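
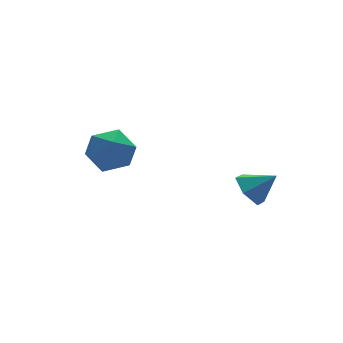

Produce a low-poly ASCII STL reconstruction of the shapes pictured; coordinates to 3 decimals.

solid 
facet normal -0.669 0.390 -0.633
outer loop
vertex 3.859 -1.84 -4.878
vertex 3.412 -1.614 -4.267
vertex 3.966 -1.128 -4.553
endloop
endfacet
facet normal 0.969 -0.035 -0.243
outer loop
vertex 3.859 -1.84 -4.878
vertex 3.966 -1.128 -4.553
vertex 4.188 -2.066 -3.533
endloop
endfacet
facet normal -0.669 0.390 -0.633
outer loop
vertex 3.966 -1.128 -4.553
vertex 3.412 -1.614 -4.267
vertex 3.519 -0.902 -3.942
endloop
endfacet
facet normal 0.755 0.556 0.347
outer loop
vertex 3.966 -1.128 -4.553
vertex 3.519 -0.902 -3.942
vertex 4.188 -2.066 -3.533
endloop
endfacet
facet normal -0.669 0.390 -0.633
outer loop
vertex 3.519 -0.902 -3.942
vertex 3.412 -1.614 -4.267
vertex 2.965 -1.388 -3.656
endloop
endfacet
facet normal 0.126 0.393 0.911
outer loop
vertex 3.519 -0.902 -3.942
vertex 2.965 -1.388 -3.656
vertex 4.188 -2.066 -3.533
endloop
endfacet
facet normal -0.669 0.390 -0.633
outer loop
vertex 2.965 -1.388 -3.656
vertex 3.412 -1.614 -4.267
vertex 2.859 -2.1 -3.982
endloop
endfacet
facet normal -0.290 -0.362 0.886
outer loop
vertex 2.965 -1.388 -3.656
vertex 2.859 -2.1 -3.982
vertex 4.188 -2.066 -3.533
endloop
endfacet
facet normal -0.669 0.390 -0.633
outer loop
vertex 2.859 -2.1 -3.982
vertex 3.412 -1.614 -4.267
vertex 3.306 -2.326 -4.593
endloop
endfacet
facet normal -0.076 -0.952 0.297
outer loop
vertex 2.859 -2.1 -3.982
vertex 3.306 -2.326 -4.593
vertex 4.188 -2.066 -3.533
endloop
endfacet
facet normal -0.669 0.390 -0.633
outer loop
vertex 3.306 -2.326 -4.593
vertex 3.412 -1.614 -4.267
vertex 3.859 -1.84 -4.878
endloop
endfacet
facet normal 0.554 -0.788 -0.268
outer loop
vertex 3.306 -2.326 -4.593
vertex 3.859 -1.84 -4.878
vertex 4.188 -2.066 -3.533
endloop
endfacet
facet normal -0.498 0.831 0.246
outer loop
vertex -0.568 3.125 -3.935
vertex -0.38 2.946 -2.948
vertex 0.274 3.501 -3.499
endloop
endfacet
facet normal -0.195 0.897 -0.397
outer loop
vertex -0.568 3.125 -3.935
vertex 0.274 3.501 -3.499
vertex 0.321 3.097 -4.435
endloop
endfacet
facet normal -0.446 0.373 -0.814
outer loop
vertex -0.568 3.125 -3.935
vertex 0.321 3.097 -4.435
vertex -0.304 2.292 -4.462
endloop
endfacet
facet normal -0.904 -0.015 -0.428
outer loop
vertex -0.568 3.125 -3.935
vertex -0.304 2.292 -4.462
vertex -0.738 2.199 -3.543
endloop
endfacet
facet normal -0.936 0.268 0.227
outer loop
vertex -0.568 3.125 -3.935
vertex -0.738 2.199 -3.543
vertex -0.38 2.946 -2.948
endloop
endfacet
facet normal 0.507 0.800 -0.320
outer loop
vertex 0.321 3.097 -4.435
vertex 0.274 3.501 -3.499
vertex 1.058 2.901 -3.757
endloop
endfacet
facet normal 0.017 0.694 0.719
outer loop
vertex 0.274 3.501 -3.499
vertex -0.38 2.946 -2.948
vertex 0.624 2.808 -2.838
endloop
endfacet
facet normal -0.692 -0.217 0.689
outer loop
vertex -0.38 2.946 -2.948
vertex -0.738 2.199 -3.543
vertex -0.001 2.003 -2.865
endloop
endfacet
facet normal -0.638 -0.675 -0.370
outer loop
vertex -0.738 2.199 -3.543
vertex -0.304 2.292 -4.462
vertex 0.046 1.599 -3.801
endloop
endfacet
facet normal 0.103 -0.046 -0.994
outer loop
vertex -0.304 2.292 -4.462
vertex 0.321 3.097 -4.435
vertex 0.7 2.154 -4.352
endloop
endfacet
facet normal 0.904 0.015 0.428
outer loop
vertex 0.888 1.975 -3.365
vertex 1.058 2.901 -3.757
vertex 0.624 2.808 -2.838
endloop
endfacet
facet normal 0.446 -0.373 0.814
outer loop
vertex 0.888 1.975 -3.365
vertex 0.624 2.808 -2.838
vertex -0.001 2.003 -2.865
endloop
endfacet
facet normal 0.195 -0.897 0.397
outer loop
vertex 0.888 1.975 -3.365
vertex -0.001 2.003 -2.865
vertex 0.046 1.599 -3.801
endloop
endfacet
facet normal 0.498 -0.831 -0.246
outer loop
vertex 0.888 1.975 -3.365
vertex 0.046 1.599 -3.801
vertex 0.7 2.154 -4.352
endloop
endfacet
facet normal 0.936 -0.268 -0.227
outer loop
vertex 0.888 1.975 -3.365
vertex 0.7 2.154 -4.352
vertex 1.058 2.901 -3.757
endloop
endfacet
facet normal 0.638 0.675 0.370
outer loop
vertex 0.624 2.808 -2.838
vertex 1.058 2.901 -3.757
vertex 0.274 3.501 -3.499
endloop
endfacet
facet normal -0.103 0.046 0.994
outer loop
vertex -0.001 2.003 -2.865
vertex 0.624 2.808 -2.838
vertex -0.38 2.946 -2.948
endloop
endfacet
facet normal -0.507 -0.800 0.320
outer loop
vertex 0.046 1.599 -3.801
vertex -0.001 2.003 -2.865
vertex -0.738 2.199 -3.543
endloop
endfacet
facet normal -0.017 -0.694 -0.719
outer loop
vertex 0.7 2.154 -4.352
vertex 0.046 1.599 -3.801
vertex -0.304 2.292 -4.462
endloop
endfacet
facet normal 0.692 0.217 -0.689
outer loop
vertex 1.058 2.901 -3.757
vertex 0.7 2.154 -4.352
vertex 0.321 3.097 -4.435
endloop
endfacet

endsolid


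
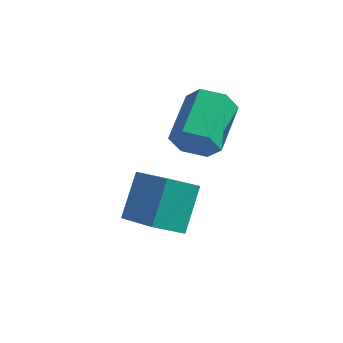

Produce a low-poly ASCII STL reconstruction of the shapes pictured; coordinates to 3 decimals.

solid 
facet normal 0.147 -0.918 -0.368
outer loop
vertex -0.253 0.064 -1.402
vertex -0.453 -0.19 -0.849
vertex -0.873 -0.07 -1.316
endloop
endfacet
facet normal -0.201 0.338 -0.920
outer loop
vertex -0.253 0.064 -1.402
vertex -0.873 -0.07 -1.316
vertex -0.468 1.404 -0.863
endloop
endfacet
facet normal -0.199 0.337 -0.920
outer loop
vertex -0.468 1.404 -0.863
vertex -0.873 -0.07 -1.316
vertex -1.088 1.27 -0.778
endloop
endfacet
facet normal -0.148 0.918 0.369
outer loop
vertex -0.468 1.404 -0.863
vertex -1.088 1.27 -0.778
vertex -0.667 1.15 -0.311
endloop
endfacet
facet normal 0.148 -0.918 -0.369
outer loop
vertex -0.873 -0.07 -1.316
vertex -0.453 -0.19 -0.849
vertex -1.073 -0.324 -0.764
endloop
endfacet
facet normal -0.938 -0.012 -0.345
outer loop
vertex -0.873 -0.07 -1.316
vertex -1.073 -0.324 -0.764
vertex -1.088 1.27 -0.778
endloop
endfacet
facet normal -0.939 -0.012 -0.343
outer loop
vertex -1.088 1.27 -0.778
vertex -1.073 -0.324 -0.764
vertex -1.287 1.017 -0.225
endloop
endfacet
facet normal -0.146 0.918 0.368
outer loop
vertex -1.088 1.27 -0.778
vertex -1.287 1.017 -0.225
vertex -0.667 1.15 -0.311
endloop
endfacet
facet normal 0.148 -0.918 -0.369
outer loop
vertex -1.073 -0.324 -0.764
vertex -0.453 -0.19 -0.849
vertex -0.652 -0.444 -0.297
endloop
endfacet
facet normal -0.739 -0.350 0.576
outer loop
vertex -1.073 -0.324 -0.764
vertex -0.652 -0.444 -0.297
vertex -1.287 1.017 -0.225
endloop
endfacet
facet normal -0.740 -0.350 0.575
outer loop
vertex -1.287 1.017 -0.225
vertex -0.652 -0.444 -0.297
vertex -0.867 0.896 0.242
endloop
endfacet
facet normal -0.146 0.918 0.369
outer loop
vertex -1.287 1.017 -0.225
vertex -0.867 0.896 0.242
vertex -0.667 1.15 -0.311
endloop
endfacet
facet normal 0.148 -0.918 -0.369
outer loop
vertex -0.652 -0.444 -0.297
vertex -0.453 -0.19 -0.849
vertex -0.032 -0.31 -0.382
endloop
endfacet
facet normal 0.199 -0.338 0.920
outer loop
vertex -0.652 -0.444 -0.297
vertex -0.032 -0.31 -0.382
vertex -0.867 0.896 0.242
endloop
endfacet
facet normal 0.200 -0.337 0.920
outer loop
vertex -0.867 0.896 0.242
vertex -0.032 -0.31 -0.382
vertex -0.247 1.03 0.156
endloop
endfacet
facet normal -0.147 0.918 0.368
outer loop
vertex -0.867 0.896 0.242
vertex -0.247 1.03 0.156
vertex -0.667 1.15 -0.311
endloop
endfacet
facet normal 0.146 -0.918 -0.368
outer loop
vertex -0.032 -0.31 -0.382
vertex -0.453 -0.19 -0.849
vertex 0.167 -0.057 -0.935
endloop
endfacet
facet normal 0.939 0.013 0.344
outer loop
vertex -0.032 -0.31 -0.382
vertex 0.167 -0.057 -0.935
vertex -0.247 1.03 0.156
endloop
endfacet
facet normal 0.938 0.011 0.345
outer loop
vertex -0.247 1.03 0.156
vertex 0.167 -0.057 -0.935
vertex -0.047 1.284 -0.396
endloop
endfacet
facet normal -0.148 0.918 0.369
outer loop
vertex -0.247 1.03 0.156
vertex -0.047 1.284 -0.396
vertex -0.667 1.15 -0.311
endloop
endfacet
facet normal 0.146 -0.918 -0.369
outer loop
vertex 0.167 -0.057 -0.935
vertex -0.453 -0.19 -0.849
vertex -0.253 0.064 -1.402
endloop
endfacet
facet normal 0.740 0.349 -0.575
outer loop
vertex 0.167 -0.057 -0.935
vertex -0.253 0.064 -1.402
vertex -0.047 1.284 -0.396
endloop
endfacet
facet normal 0.739 0.350 -0.576
outer loop
vertex -0.047 1.284 -0.396
vertex -0.253 0.064 -1.402
vertex -0.468 1.404 -0.863
endloop
endfacet
facet normal -0.148 0.918 0.369
outer loop
vertex -0.047 1.284 -0.396
vertex -0.468 1.404 -0.863
vertex -0.667 1.15 -0.311
endloop
endfacet
facet normal -0.740 0.486 -0.465
outer loop
vertex -1.831 -1.255 -3.252
vertex -1.896 -0.375 -2.23
vertex -1.247 -0.748 -3.651
endloop
endfacet
facet normal 0.048 -0.651 -0.757
outer loop
vertex -0.004 -1.565 -2.87
vertex -1.831 -1.255 -3.252
vertex -1.247 -0.748 -3.651
endloop
endfacet
facet normal -0.739 0.486 -0.465
outer loop
vertex -1.247 -0.748 -3.651
vertex -1.896 -0.375 -2.23
vertex -1.312 0.131 -2.629
endloop
endfacet
facet normal 0.671 0.583 -0.458
outer loop
vertex -1.312 0.131 -2.629
vertex -0.004 -1.565 -2.87
vertex -1.247 -0.748 -3.651
endloop
endfacet
facet normal -0.671 -0.582 0.459
outer loop
vertex -1.831 -1.255 -3.252
vertex -0.653 -1.192 -1.449
vertex -1.896 -0.375 -2.23
endloop
endfacet
facet normal 0.048 -0.652 -0.757
outer loop
vertex -0.588 -2.071 -2.471
vertex -1.831 -1.255 -3.252
vertex -0.004 -1.565 -2.87
endloop
endfacet
facet normal -0.671 -0.583 0.459
outer loop
vertex -0.588 -2.071 -2.471
vertex -0.653 -1.192 -1.449
vertex -1.831 -1.255 -3.252
endloop
endfacet
facet normal -0.047 0.652 0.757
outer loop
vertex -1.896 -0.375 -2.23
vertex -0.653 -1.192 -1.449
vertex -1.312 0.131 -2.629
endloop
endfacet
facet normal 0.671 0.583 -0.459
outer loop
vertex -0.069 -0.685 -1.848
vertex -0.004 -1.565 -2.87
vertex -1.312 0.131 -2.629
endloop
endfacet
facet normal -0.048 0.651 0.757
outer loop
vertex -1.312 0.131 -2.629
vertex -0.653 -1.192 -1.449
vertex -0.069 -0.685 -1.848
endloop
endfacet
facet normal 0.739 -0.486 0.466
outer loop
vertex -0.069 -0.685 -1.848
vertex -0.588 -2.071 -2.471
vertex -0.004 -1.565 -2.87
endloop
endfacet
facet normal 0.740 -0.486 0.465
outer loop
vertex -0.653 -1.192 -1.449
vertex -0.588 -2.071 -2.471
vertex -0.069 -0.685 -1.848
endloop
endfacet

endsolid


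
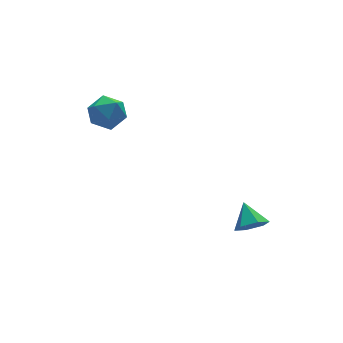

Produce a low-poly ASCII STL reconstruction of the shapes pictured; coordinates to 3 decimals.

solid 
facet normal -0.126 -0.795 -0.593
outer loop
vertex 3.094 -1.897 -2.304
vertex 2.419 -2.069 -1.93
vertex 2.411 -1.596 -2.562
endloop
endfacet
facet normal 0.488 0.791 -0.369
outer loop
vertex 3.094 -1.897 -2.304
vertex 2.411 -1.596 -2.562
vertex 2.581 -1.051 -1.17
endloop
endfacet
facet normal -0.126 -0.795 -0.593
outer loop
vertex 2.411 -1.596 -2.562
vertex 2.419 -2.069 -1.93
vertex 1.736 -1.768 -2.188
endloop
endfacet
facet normal -0.386 0.874 -0.295
outer loop
vertex 2.411 -1.596 -2.562
vertex 1.736 -1.768 -2.188
vertex 2.581 -1.051 -1.17
endloop
endfacet
facet normal -0.126 -0.795 -0.593
outer loop
vertex 1.736 -1.768 -2.188
vertex 2.419 -2.069 -1.93
vertex 1.745 -2.241 -1.556
endloop
endfacet
facet normal -0.815 0.458 0.354
outer loop
vertex 1.736 -1.768 -2.188
vertex 1.745 -2.241 -1.556
vertex 2.581 -1.051 -1.17
endloop
endfacet
facet normal -0.126 -0.796 -0.593
outer loop
vertex 1.745 -2.241 -1.556
vertex 2.419 -2.069 -1.93
vertex 2.428 -2.542 -1.297
endloop
endfacet
facet normal -0.370 -0.041 0.928
outer loop
vertex 1.745 -2.241 -1.556
vertex 2.428 -2.542 -1.297
vertex 2.581 -1.051 -1.17
endloop
endfacet
facet normal -0.126 -0.796 -0.593
outer loop
vertex 2.428 -2.542 -1.297
vertex 2.419 -2.069 -1.93
vertex 3.102 -2.37 -1.671
endloop
endfacet
facet normal 0.506 -0.125 0.854
outer loop
vertex 2.428 -2.542 -1.297
vertex 3.102 -2.37 -1.671
vertex 2.581 -1.051 -1.17
endloop
endfacet
facet normal -0.126 -0.795 -0.593
outer loop
vertex 3.102 -2.37 -1.671
vertex 2.419 -2.069 -1.93
vertex 3.094 -1.897 -2.304
endloop
endfacet
facet normal 0.934 0.291 0.206
outer loop
vertex 3.102 -2.37 -1.671
vertex 3.094 -1.897 -2.304
vertex 2.581 -1.051 -1.17
endloop
endfacet
facet normal -0.802 0.392 -0.450
outer loop
vertex -2.223 3.131 2.981
vertex -2.787 2.594 3.519
vertex -2.532 3.456 3.815
endloop
endfacet
facet normal -0.265 0.861 -0.434
outer loop
vertex -2.223 3.131 2.981
vertex -2.532 3.456 3.815
vertex -1.634 3.601 3.554
endloop
endfacet
facet normal 0.294 0.568 -0.768
outer loop
vertex -2.223 3.131 2.981
vertex -1.634 3.601 3.554
vertex -1.334 2.828 3.097
endloop
endfacet
facet normal 0.102 -0.081 -0.991
outer loop
vertex -2.223 3.131 2.981
vertex -1.334 2.828 3.097
vertex -2.046 2.206 3.075
endloop
endfacet
facet normal -0.576 -0.191 -0.795
outer loop
vertex -2.223 3.131 2.981
vertex -2.046 2.206 3.075
vertex -2.787 2.594 3.519
endloop
endfacet
facet normal -0.084 0.965 0.249
outer loop
vertex -1.634 3.601 3.554
vertex -2.532 3.456 3.815
vertex -1.834 3.354 4.445
endloop
endfacet
facet normal -0.953 0.205 0.223
outer loop
vertex -2.532 3.456 3.815
vertex -2.787 2.594 3.519
vertex -2.546 2.732 4.423
endloop
endfacet
facet normal -0.587 -0.737 -0.336
outer loop
vertex -2.787 2.594 3.519
vertex -2.046 2.206 3.075
vertex -2.246 1.959 3.966
endloop
endfacet
facet normal 0.509 -0.559 -0.654
outer loop
vertex -2.046 2.206 3.075
vertex -1.334 2.828 3.097
vertex -1.348 2.104 3.705
endloop
endfacet
facet normal 0.820 0.492 -0.294
outer loop
vertex -1.334 2.828 3.097
vertex -1.634 3.601 3.554
vertex -1.093 2.966 4.001
endloop
endfacet
facet normal -0.102 0.081 0.991
outer loop
vertex -1.657 2.429 4.539
vertex -1.834 3.354 4.445
vertex -2.546 2.732 4.423
endloop
endfacet
facet normal -0.294 -0.568 0.768
outer loop
vertex -1.657 2.429 4.539
vertex -2.546 2.732 4.423
vertex -2.246 1.959 3.966
endloop
endfacet
facet normal 0.265 -0.861 0.434
outer loop
vertex -1.657 2.429 4.539
vertex -2.246 1.959 3.966
vertex -1.348 2.104 3.705
endloop
endfacet
facet normal 0.802 -0.392 0.450
outer loop
vertex -1.657 2.429 4.539
vertex -1.348 2.104 3.705
vertex -1.093 2.966 4.001
endloop
endfacet
facet normal 0.576 0.191 0.795
outer loop
vertex -1.657 2.429 4.539
vertex -1.093 2.966 4.001
vertex -1.834 3.354 4.445
endloop
endfacet
facet normal -0.509 0.559 0.654
outer loop
vertex -2.546 2.732 4.423
vertex -1.834 3.354 4.445
vertex -2.532 3.456 3.815
endloop
endfacet
facet normal -0.820 -0.492 0.294
outer loop
vertex -2.246 1.959 3.966
vertex -2.546 2.732 4.423
vertex -2.787 2.594 3.519
endloop
endfacet
facet normal 0.084 -0.965 -0.249
outer loop
vertex -1.348 2.104 3.705
vertex -2.246 1.959 3.966
vertex -2.046 2.206 3.075
endloop
endfacet
facet normal 0.953 -0.205 -0.223
outer loop
vertex -1.093 2.966 4.001
vertex -1.348 2.104 3.705
vertex -1.334 2.828 3.097
endloop
endfacet
facet normal 0.587 0.737 0.336
outer loop
vertex -1.834 3.354 4.445
vertex -1.093 2.966 4.001
vertex -1.634 3.601 3.554
endloop
endfacet

endsolid


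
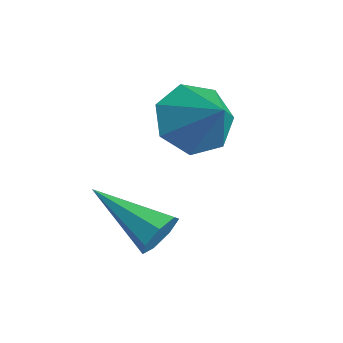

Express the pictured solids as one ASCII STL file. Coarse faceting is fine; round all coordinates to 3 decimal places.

solid 
facet normal -0.753 -0.113 -0.649
outer loop
vertex -2.022 2.67 1.591
vertex -2.571 2.216 2.307
vertex -2.522 3.199 2.079
endloop
endfacet
facet normal 0.673 0.732 -0.105
outer loop
vertex -2.022 2.67 1.591
vertex -2.522 3.199 2.079
vertex -1.449 2.384 3.273
endloop
endfacet
facet normal -0.753 -0.113 -0.649
outer loop
vertex -2.522 3.199 2.079
vertex -2.571 2.216 2.307
vertex -3.059 2.988 2.739
endloop
endfacet
facet normal 0.187 0.881 0.434
outer loop
vertex -2.522 3.199 2.079
vertex -3.059 2.988 2.739
vertex -1.449 2.384 3.273
endloop
endfacet
facet normal -0.753 -0.113 -0.649
outer loop
vertex -3.059 2.988 2.739
vertex -2.571 2.216 2.307
vertex -3.228 2.196 3.073
endloop
endfacet
facet normal -0.145 0.411 0.900
outer loop
vertex -3.059 2.988 2.739
vertex -3.228 2.196 3.073
vertex -1.449 2.384 3.273
endloop
endfacet
facet normal -0.753 -0.113 -0.649
outer loop
vertex -3.228 2.196 3.073
vertex -2.571 2.216 2.307
vertex -2.903 1.419 2.831
endloop
endfacet
facet normal -0.072 -0.324 0.943
outer loop
vertex -3.228 2.196 3.073
vertex -2.903 1.419 2.831
vertex -1.449 2.384 3.273
endloop
endfacet
facet normal -0.753 -0.113 -0.649
outer loop
vertex -2.903 1.419 2.831
vertex -2.571 2.216 2.307
vertex -2.327 1.243 2.193
endloop
endfacet
facet normal 0.351 -0.772 0.530
outer loop
vertex -2.903 1.419 2.831
vertex -2.327 1.243 2.193
vertex -1.449 2.384 3.273
endloop
endfacet
facet normal -0.752 -0.113 -0.649
outer loop
vertex -2.327 1.243 2.193
vertex -2.571 2.216 2.307
vertex -1.935 1.799 1.642
endloop
endfacet
facet normal 0.804 -0.594 -0.027
outer loop
vertex -2.327 1.243 2.193
vertex -1.935 1.799 1.642
vertex -1.449 2.384 3.273
endloop
endfacet
facet normal -0.753 -0.113 -0.649
outer loop
vertex -1.935 1.799 1.642
vertex -2.571 2.216 2.307
vertex -2.022 2.67 1.591
endloop
endfacet
facet normal 0.948 0.077 -0.310
outer loop
vertex -1.935 1.799 1.642
vertex -2.022 2.67 1.591
vertex -1.449 2.384 3.273
endloop
endfacet
facet normal 0.813 0.458 -0.359
outer loop
vertex -0.499 0.363 0.662
vertex -0.825 0.544 0.154
vertex -0.753 0.846 0.702
endloop
endfacet
facet normal 0.113 -0.023 0.993
outer loop
vertex -0.499 0.363 0.662
vertex -0.753 0.846 0.702
vertex -2.435 -0.364 0.866
endloop
endfacet
facet normal 0.812 0.459 -0.360
outer loop
vertex -0.753 0.846 0.702
vertex -0.825 0.544 0.154
vertex -1.062 1.101 0.33
endloop
endfacet
facet normal -0.362 0.601 0.713
outer loop
vertex -0.753 0.846 0.702
vertex -1.062 1.101 0.33
vertex -2.435 -0.364 0.866
endloop
endfacet
facet normal 0.812 0.459 -0.359
outer loop
vertex -1.062 1.101 0.33
vertex -0.825 0.544 0.154
vertex -1.192 0.936 -0.175
endloop
endfacet
facet normal -0.735 0.677 -0.032
outer loop
vertex -1.062 1.101 0.33
vertex -1.192 0.936 -0.175
vertex -2.435 -0.364 0.866
endloop
endfacet
facet normal 0.812 0.458 -0.360
outer loop
vertex -1.192 0.936 -0.175
vertex -0.825 0.544 0.154
vertex -1.047 0.477 -0.432
endloop
endfacet
facet normal -0.722 0.150 -0.675
outer loop
vertex -1.192 0.936 -0.175
vertex -1.047 0.477 -0.432
vertex -2.435 -0.364 0.866
endloop
endfacet
facet normal 0.813 0.457 -0.360
outer loop
vertex -1.047 0.477 -0.432
vertex -0.825 0.544 0.154
vertex -0.735 0.067 -0.248
endloop
endfacet
facet normal -0.335 -0.586 -0.738
outer loop
vertex -1.047 0.477 -0.432
vertex -0.735 0.067 -0.248
vertex -2.435 -0.364 0.866
endloop
endfacet
facet normal 0.813 0.457 -0.360
outer loop
vertex -0.735 0.067 -0.248
vertex -0.825 0.544 0.154
vertex -0.491 0.017 0.239
endloop
endfacet
facet normal 0.137 -0.976 -0.169
outer loop
vertex -0.735 0.067 -0.248
vertex -0.491 0.017 0.239
vertex -2.435 -0.364 0.866
endloop
endfacet
facet normal 0.813 0.458 -0.359
outer loop
vertex -0.491 0.017 0.239
vertex -0.825 0.544 0.154
vertex -0.499 0.363 0.662
endloop
endfacet
facet normal 0.336 -0.726 0.600
outer loop
vertex -0.491 0.017 0.239
vertex -0.499 0.363 0.662
vertex -2.435 -0.364 0.866
endloop
endfacet

endsolid


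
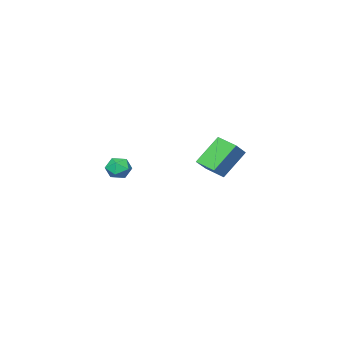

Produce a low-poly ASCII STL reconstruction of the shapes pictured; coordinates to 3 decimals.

solid 
facet normal 0.051 0.687 0.725
outer loop
vertex 3.428 -1.938 2.342
vertex 3.118 -2.36 2.764
vertex 3.789 -2.362 2.719
endloop
endfacet
facet normal 0.599 0.753 0.273
outer loop
vertex 3.428 -1.938 2.342
vertex 3.789 -2.362 2.719
vertex 3.956 -2.261 2.075
endloop
endfacet
facet normal 0.335 0.862 -0.381
outer loop
vertex 3.428 -1.938 2.342
vertex 3.956 -2.261 2.075
vertex 3.387 -2.196 1.722
endloop
endfacet
facet normal -0.378 0.863 -0.334
outer loop
vertex 3.428 -1.938 2.342
vertex 3.387 -2.196 1.722
vertex 2.869 -2.258 2.147
endloop
endfacet
facet normal -0.554 0.756 0.349
outer loop
vertex 3.428 -1.938 2.342
vertex 2.869 -2.258 2.147
vertex 3.118 -2.36 2.764
endloop
endfacet
facet normal 0.954 0.135 0.268
outer loop
vertex 3.956 -2.261 2.075
vertex 3.789 -2.362 2.719
vertex 3.971 -2.882 2.333
endloop
endfacet
facet normal 0.067 0.028 0.997
outer loop
vertex 3.789 -2.362 2.719
vertex 3.118 -2.36 2.764
vertex 3.453 -2.944 2.758
endloop
endfacet
facet normal -0.910 0.140 0.390
outer loop
vertex 3.118 -2.36 2.764
vertex 2.869 -2.258 2.147
vertex 2.884 -2.879 2.405
endloop
endfacet
facet normal -0.625 0.313 -0.716
outer loop
vertex 2.869 -2.258 2.147
vertex 3.387 -2.196 1.722
vertex 3.051 -2.778 1.761
endloop
endfacet
facet normal 0.527 0.310 -0.792
outer loop
vertex 3.387 -2.196 1.722
vertex 3.956 -2.261 2.075
vertex 3.722 -2.78 1.716
endloop
endfacet
facet normal 0.378 -0.863 0.334
outer loop
vertex 3.412 -3.202 2.138
vertex 3.971 -2.882 2.333
vertex 3.453 -2.944 2.758
endloop
endfacet
facet normal -0.335 -0.862 0.381
outer loop
vertex 3.412 -3.202 2.138
vertex 3.453 -2.944 2.758
vertex 2.884 -2.879 2.405
endloop
endfacet
facet normal -0.599 -0.753 -0.273
outer loop
vertex 3.412 -3.202 2.138
vertex 2.884 -2.879 2.405
vertex 3.051 -2.778 1.761
endloop
endfacet
facet normal -0.051 -0.687 -0.725
outer loop
vertex 3.412 -3.202 2.138
vertex 3.051 -2.778 1.761
vertex 3.722 -2.78 1.716
endloop
endfacet
facet normal 0.554 -0.756 -0.349
outer loop
vertex 3.412 -3.202 2.138
vertex 3.722 -2.78 1.716
vertex 3.971 -2.882 2.333
endloop
endfacet
facet normal 0.625 -0.313 0.716
outer loop
vertex 3.453 -2.944 2.758
vertex 3.971 -2.882 2.333
vertex 3.789 -2.362 2.719
endloop
endfacet
facet normal -0.527 -0.310 0.792
outer loop
vertex 2.884 -2.879 2.405
vertex 3.453 -2.944 2.758
vertex 3.118 -2.36 2.764
endloop
endfacet
facet normal -0.954 -0.135 -0.268
outer loop
vertex 3.051 -2.778 1.761
vertex 2.884 -2.879 2.405
vertex 2.869 -2.258 2.147
endloop
endfacet
facet normal -0.067 -0.028 -0.997
outer loop
vertex 3.722 -2.78 1.716
vertex 3.051 -2.778 1.761
vertex 3.387 -2.196 1.722
endloop
endfacet
facet normal 0.910 -0.140 -0.390
outer loop
vertex 3.971 -2.882 2.333
vertex 3.722 -2.78 1.716
vertex 3.956 -2.261 2.075
endloop
endfacet
facet normal -0.646 0.175 0.743
outer loop
vertex -2.823 -2.195 2.602
vertex -2.827 -1.066 2.332
vertex -3.716 -2.373 1.867
endloop
endfacet
facet normal 0.003 -0.973 0.232
outer loop
vertex -2.533 -2.694 0.508
vertex -2.823 -2.195 2.602
vertex -3.716 -2.373 1.867
endloop
endfacet
facet normal -0.647 0.176 0.742
outer loop
vertex -3.716 -2.373 1.867
vertex -2.827 -1.066 2.332
vertex -3.719 -1.244 1.597
endloop
endfacet
facet normal -0.763 -0.152 -0.628
outer loop
vertex -3.719 -1.244 1.597
vertex -2.533 -2.694 0.508
vertex -3.716 -2.373 1.867
endloop
endfacet
facet normal 0.763 0.153 0.628
outer loop
vertex -2.823 -2.195 2.602
vertex -1.644 -1.387 0.973
vertex -2.827 -1.066 2.332
endloop
endfacet
facet normal 0.003 -0.973 0.232
outer loop
vertex -1.641 -2.516 1.243
vertex -2.823 -2.195 2.602
vertex -2.533 -2.694 0.508
endloop
endfacet
facet normal 0.763 0.152 0.628
outer loop
vertex -1.641 -2.516 1.243
vertex -1.644 -1.387 0.973
vertex -2.823 -2.195 2.602
endloop
endfacet
facet normal -0.003 0.973 -0.232
outer loop
vertex -2.827 -1.066 2.332
vertex -1.644 -1.387 0.973
vertex -3.719 -1.244 1.597
endloop
endfacet
facet normal -0.763 -0.153 -0.628
outer loop
vertex -2.537 -1.565 0.238
vertex -2.533 -2.694 0.508
vertex -3.719 -1.244 1.597
endloop
endfacet
facet normal -0.003 0.973 -0.232
outer loop
vertex -3.719 -1.244 1.597
vertex -1.644 -1.387 0.973
vertex -2.537 -1.565 0.238
endloop
endfacet
facet normal 0.647 -0.175 -0.742
outer loop
vertex -2.537 -1.565 0.238
vertex -1.641 -2.516 1.243
vertex -2.533 -2.694 0.508
endloop
endfacet
facet normal 0.646 -0.176 -0.743
outer loop
vertex -1.644 -1.387 0.973
vertex -1.641 -2.516 1.243
vertex -2.537 -1.565 0.238
endloop
endfacet

endsolid


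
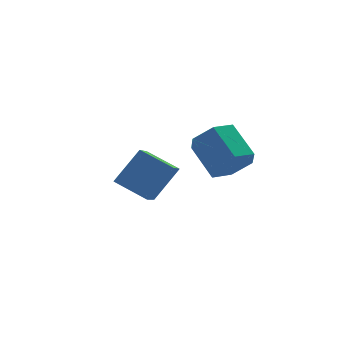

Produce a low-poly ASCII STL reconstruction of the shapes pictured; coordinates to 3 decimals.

solid 
facet normal -0.492 -0.680 0.544
outer loop
vertex 3.0 -1.154 2.043
vertex 2.362 -0.31 2.52
vertex 2.095 -1.283 1.063
endloop
endfacet
facet normal 0.549 -0.727 -0.411
outer loop
vertex 2.858 -0.23 0.22
vertex 3.0 -1.154 2.043
vertex 2.095 -1.283 1.063
endloop
endfacet
facet normal -0.492 -0.680 0.544
outer loop
vertex 2.095 -1.283 1.063
vertex 2.362 -0.31 2.52
vertex 1.457 -0.44 1.54
endloop
endfacet
facet normal -0.675 -0.097 -0.732
outer loop
vertex 1.457 -0.44 1.54
vertex 2.858 -0.23 0.22
vertex 2.095 -1.283 1.063
endloop
endfacet
facet normal 0.675 0.097 0.732
outer loop
vertex 3.0 -1.154 2.043
vertex 3.125 0.743 1.677
vertex 2.362 -0.31 2.52
endloop
endfacet
facet normal 0.550 -0.727 -0.411
outer loop
vertex 3.763 -0.1 1.2
vertex 3.0 -1.154 2.043
vertex 2.858 -0.23 0.22
endloop
endfacet
facet normal 0.675 0.097 0.732
outer loop
vertex 3.763 -0.1 1.2
vertex 3.125 0.743 1.677
vertex 3.0 -1.154 2.043
endloop
endfacet
facet normal -0.550 0.727 0.411
outer loop
vertex 2.362 -0.31 2.52
vertex 3.125 0.743 1.677
vertex 1.457 -0.44 1.54
endloop
endfacet
facet normal -0.675 -0.097 -0.732
outer loop
vertex 2.22 0.614 0.697
vertex 2.858 -0.23 0.22
vertex 1.457 -0.44 1.54
endloop
endfacet
facet normal -0.549 0.727 0.412
outer loop
vertex 1.457 -0.44 1.54
vertex 3.125 0.743 1.677
vertex 2.22 0.614 0.697
endloop
endfacet
facet normal 0.492 0.679 -0.544
outer loop
vertex 2.22 0.614 0.697
vertex 3.763 -0.1 1.2
vertex 2.858 -0.23 0.22
endloop
endfacet
facet normal 0.492 0.680 -0.544
outer loop
vertex 3.125 0.743 1.677
vertex 3.763 -0.1 1.2
vertex 2.22 0.614 0.697
endloop
endfacet
facet normal 0.056 -0.860 -0.507
outer loop
vertex 4.07 -3.827 3.754
vertex 3.545 -3.603 3.316
vertex 4.233 -3.463 3.155
endloop
endfacet
facet normal 0.972 -0.068 0.223
outer loop
vertex 4.07 -3.827 3.754
vertex 4.233 -3.463 3.155
vertex 4.0 -2.761 4.383
endloop
endfacet
facet normal 0.973 -0.067 0.223
outer loop
vertex 4.0 -2.761 4.383
vertex 4.233 -3.463 3.155
vertex 4.162 -2.397 3.784
endloop
endfacet
facet normal -0.057 0.860 0.507
outer loop
vertex 4.0 -2.761 4.383
vertex 4.162 -2.397 3.784
vertex 3.475 -2.537 3.944
endloop
endfacet
facet normal 0.057 -0.860 -0.507
outer loop
vertex 4.233 -3.463 3.155
vertex 3.545 -3.603 3.316
vertex 3.708 -3.239 2.716
endloop
endfacet
facet normal 0.682 0.405 -0.609
outer loop
vertex 4.233 -3.463 3.155
vertex 3.708 -3.239 2.716
vertex 4.162 -2.397 3.784
endloop
endfacet
facet normal 0.682 0.405 -0.609
outer loop
vertex 4.162 -2.397 3.784
vertex 3.708 -3.239 2.716
vertex 3.637 -2.173 3.345
endloop
endfacet
facet normal -0.057 0.860 0.507
outer loop
vertex 4.162 -2.397 3.784
vertex 3.637 -2.173 3.345
vertex 3.475 -2.537 3.944
endloop
endfacet
facet normal 0.057 -0.860 -0.507
outer loop
vertex 3.708 -3.239 2.716
vertex 3.545 -3.603 3.316
vertex 3.02 -3.379 2.877
endloop
endfacet
facet normal -0.291 0.472 -0.832
outer loop
vertex 3.708 -3.239 2.716
vertex 3.02 -3.379 2.877
vertex 3.637 -2.173 3.345
endloop
endfacet
facet normal -0.291 0.472 -0.832
outer loop
vertex 3.637 -2.173 3.345
vertex 3.02 -3.379 2.877
vertex 2.95 -2.313 3.506
endloop
endfacet
facet normal -0.056 0.860 0.507
outer loop
vertex 3.637 -2.173 3.345
vertex 2.95 -2.313 3.506
vertex 3.475 -2.537 3.944
endloop
endfacet
facet normal 0.057 -0.860 -0.507
outer loop
vertex 3.02 -3.379 2.877
vertex 3.545 -3.603 3.316
vertex 2.858 -3.743 3.476
endloop
endfacet
facet normal -0.973 0.067 -0.222
outer loop
vertex 3.02 -3.379 2.877
vertex 2.858 -3.743 3.476
vertex 2.95 -2.313 3.506
endloop
endfacet
facet normal -0.972 0.067 -0.224
outer loop
vertex 2.95 -2.313 3.506
vertex 2.858 -3.743 3.476
vertex 2.787 -2.677 4.105
endloop
endfacet
facet normal -0.056 0.860 0.507
outer loop
vertex 2.95 -2.313 3.506
vertex 2.787 -2.677 4.105
vertex 3.475 -2.537 3.944
endloop
endfacet
facet normal 0.057 -0.860 -0.507
outer loop
vertex 2.858 -3.743 3.476
vertex 3.545 -3.603 3.316
vertex 3.383 -3.967 3.915
endloop
endfacet
facet normal -0.682 -0.405 0.609
outer loop
vertex 2.858 -3.743 3.476
vertex 3.383 -3.967 3.915
vertex 2.787 -2.677 4.105
endloop
endfacet
facet normal -0.682 -0.405 0.609
outer loop
vertex 2.787 -2.677 4.105
vertex 3.383 -3.967 3.915
vertex 3.312 -2.901 4.544
endloop
endfacet
facet normal -0.057 0.860 0.507
outer loop
vertex 2.787 -2.677 4.105
vertex 3.312 -2.901 4.544
vertex 3.475 -2.537 3.944
endloop
endfacet
facet normal 0.056 -0.860 -0.507
outer loop
vertex 3.383 -3.967 3.915
vertex 3.545 -3.603 3.316
vertex 4.07 -3.827 3.754
endloop
endfacet
facet normal 0.291 -0.472 0.832
outer loop
vertex 3.383 -3.967 3.915
vertex 4.07 -3.827 3.754
vertex 3.312 -2.901 4.544
endloop
endfacet
facet normal 0.291 -0.472 0.832
outer loop
vertex 3.312 -2.901 4.544
vertex 4.07 -3.827 3.754
vertex 4.0 -2.761 4.383
endloop
endfacet
facet normal -0.057 0.860 0.507
outer loop
vertex 3.312 -2.901 4.544
vertex 4.0 -2.761 4.383
vertex 3.475 -2.537 3.944
endloop
endfacet

endsolid


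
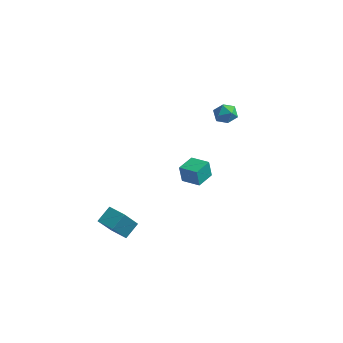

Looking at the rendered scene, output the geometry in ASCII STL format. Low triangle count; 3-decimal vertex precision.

solid 
facet normal -0.982 0.173 0.073
outer loop
vertex -0.181 -3.541 -2.418
vertex 0.004 -2.749 -1.801
vertex -0.097 -2.479 -3.806
endloop
endfacet
facet normal -0.182 -0.776 -0.604
outer loop
vertex 0.876 -2.651 -3.879
vertex -0.181 -3.541 -2.418
vertex -0.097 -2.479 -3.806
endloop
endfacet
facet normal -0.982 0.174 0.073
outer loop
vertex -0.097 -2.479 -3.806
vertex 0.004 -2.749 -1.801
vertex 0.089 -1.687 -3.19
endloop
endfacet
facet normal 0.048 0.606 -0.794
outer loop
vertex 0.089 -1.687 -3.19
vertex 0.876 -2.651 -3.879
vertex -0.097 -2.479 -3.806
endloop
endfacet
facet normal -0.048 -0.607 0.793
outer loop
vertex -0.181 -3.541 -2.418
vertex 0.977 -2.921 -1.874
vertex 0.004 -2.749 -1.801
endloop
endfacet
facet normal -0.182 -0.776 -0.604
outer loop
vertex 0.791 -3.713 -2.49
vertex -0.181 -3.541 -2.418
vertex 0.876 -2.651 -3.879
endloop
endfacet
facet normal -0.048 -0.606 0.794
outer loop
vertex 0.791 -3.713 -2.49
vertex 0.977 -2.921 -1.874
vertex -0.181 -3.541 -2.418
endloop
endfacet
facet normal 0.182 0.776 0.604
outer loop
vertex 0.004 -2.749 -1.801
vertex 0.977 -2.921 -1.874
vertex 0.089 -1.687 -3.19
endloop
endfacet
facet normal 0.049 0.607 -0.793
outer loop
vertex 1.061 -1.859 -3.262
vertex 0.876 -2.651 -3.879
vertex 0.089 -1.687 -3.19
endloop
endfacet
facet normal 0.182 0.776 0.604
outer loop
vertex 0.089 -1.687 -3.19
vertex 0.977 -2.921 -1.874
vertex 1.061 -1.859 -3.262
endloop
endfacet
facet normal 0.982 -0.173 -0.072
outer loop
vertex 1.061 -1.859 -3.262
vertex 0.791 -3.713 -2.49
vertex 0.876 -2.651 -3.879
endloop
endfacet
facet normal 0.982 -0.174 -0.073
outer loop
vertex 0.977 -2.921 -1.874
vertex 0.791 -3.713 -2.49
vertex 1.061 -1.859 -3.262
endloop
endfacet
facet normal -0.991 0.081 -0.107
outer loop
vertex 0.315 3.328 -2.634
vertex 0.395 4.45 -2.525
vertex 0.435 3.42 -3.673
endloop
endfacet
facet normal -0.072 -0.993 -0.096
outer loop
vertex 1.525 3.33 -3.555
vertex 0.315 3.328 -2.634
vertex 0.435 3.42 -3.673
endloop
endfacet
facet normal -0.991 0.081 -0.107
outer loop
vertex 0.435 3.42 -3.673
vertex 0.395 4.45 -2.525
vertex 0.515 4.542 -3.564
endloop
endfacet
facet normal 0.114 0.088 -0.990
outer loop
vertex 0.515 4.542 -3.564
vertex 1.525 3.33 -3.555
vertex 0.435 3.42 -3.673
endloop
endfacet
facet normal -0.114 -0.088 0.990
outer loop
vertex 0.315 3.328 -2.634
vertex 1.485 4.36 -2.407
vertex 0.395 4.45 -2.525
endloop
endfacet
facet normal -0.072 -0.993 -0.096
outer loop
vertex 1.405 3.238 -2.516
vertex 0.315 3.328 -2.634
vertex 1.525 3.33 -3.555
endloop
endfacet
facet normal -0.114 -0.088 0.990
outer loop
vertex 1.405 3.238 -2.516
vertex 1.485 4.36 -2.407
vertex 0.315 3.328 -2.634
endloop
endfacet
facet normal 0.072 0.993 0.096
outer loop
vertex 0.395 4.45 -2.525
vertex 1.485 4.36 -2.407
vertex 0.515 4.542 -3.564
endloop
endfacet
facet normal 0.114 0.088 -0.990
outer loop
vertex 1.605 4.452 -3.446
vertex 1.525 3.33 -3.555
vertex 0.515 4.542 -3.564
endloop
endfacet
facet normal 0.072 0.993 0.096
outer loop
vertex 0.515 4.542 -3.564
vertex 1.485 4.36 -2.407
vertex 1.605 4.452 -3.446
endloop
endfacet
facet normal 0.991 -0.081 0.107
outer loop
vertex 1.605 4.452 -3.446
vertex 1.405 3.238 -2.516
vertex 1.525 3.33 -3.555
endloop
endfacet
facet normal 0.991 -0.081 0.107
outer loop
vertex 1.485 4.36 -2.407
vertex 1.405 3.238 -2.516
vertex 1.605 4.452 -3.446
endloop
endfacet
facet normal 0.438 0.045 0.898
outer loop
vertex 3.647 3.072 3.396
vertex 3.254 2.571 3.613
vertex 3.848 2.434 3.33
endloop
endfacet
facet normal 0.892 0.241 0.382
outer loop
vertex 3.647 3.072 3.396
vertex 3.848 2.434 3.33
vertex 3.945 2.871 2.828
endloop
endfacet
facet normal 0.606 0.795 0.036
outer loop
vertex 3.647 3.072 3.396
vertex 3.945 2.871 2.828
vertex 3.411 3.279 2.801
endloop
endfacet
facet normal -0.024 0.941 0.337
outer loop
vertex 3.647 3.072 3.396
vertex 3.411 3.279 2.801
vertex 2.984 3.094 3.287
endloop
endfacet
facet normal -0.127 0.477 0.870
outer loop
vertex 3.647 3.072 3.396
vertex 2.984 3.094 3.287
vertex 3.254 2.571 3.613
endloop
endfacet
facet normal 0.950 -0.301 -0.078
outer loop
vertex 3.945 2.871 2.828
vertex 3.848 2.434 3.33
vertex 3.736 2.246 2.693
endloop
endfacet
facet normal 0.217 -0.619 0.755
outer loop
vertex 3.848 2.434 3.33
vertex 3.254 2.571 3.613
vertex 3.309 2.061 3.179
endloop
endfacet
facet normal -0.700 0.081 0.709
outer loop
vertex 3.254 2.571 3.613
vertex 2.984 3.094 3.287
vertex 2.775 2.469 3.152
endloop
endfacet
facet normal -0.533 0.832 -0.152
outer loop
vertex 2.984 3.094 3.287
vertex 3.411 3.279 2.801
vertex 2.872 2.906 2.65
endloop
endfacet
facet normal 0.487 0.596 -0.638
outer loop
vertex 3.411 3.279 2.801
vertex 3.945 2.871 2.828
vertex 3.466 2.769 2.367
endloop
endfacet
facet normal 0.024 -0.941 -0.337
outer loop
vertex 3.073 2.268 2.584
vertex 3.736 2.246 2.693
vertex 3.309 2.061 3.179
endloop
endfacet
facet normal -0.606 -0.795 -0.036
outer loop
vertex 3.073 2.268 2.584
vertex 3.309 2.061 3.179
vertex 2.775 2.469 3.152
endloop
endfacet
facet normal -0.892 -0.241 -0.382
outer loop
vertex 3.073 2.268 2.584
vertex 2.775 2.469 3.152
vertex 2.872 2.906 2.65
endloop
endfacet
facet normal -0.438 -0.045 -0.898
outer loop
vertex 3.073 2.268 2.584
vertex 2.872 2.906 2.65
vertex 3.466 2.769 2.367
endloop
endfacet
facet normal 0.127 -0.477 -0.870
outer loop
vertex 3.073 2.268 2.584
vertex 3.466 2.769 2.367
vertex 3.736 2.246 2.693
endloop
endfacet
facet normal 0.533 -0.832 0.152
outer loop
vertex 3.309 2.061 3.179
vertex 3.736 2.246 2.693
vertex 3.848 2.434 3.33
endloop
endfacet
facet normal -0.487 -0.596 0.638
outer loop
vertex 2.775 2.469 3.152
vertex 3.309 2.061 3.179
vertex 3.254 2.571 3.613
endloop
endfacet
facet normal -0.950 0.301 0.078
outer loop
vertex 2.872 2.906 2.65
vertex 2.775 2.469 3.152
vertex 2.984 3.094 3.287
endloop
endfacet
facet normal -0.217 0.619 -0.755
outer loop
vertex 3.466 2.769 2.367
vertex 2.872 2.906 2.65
vertex 3.411 3.279 2.801
endloop
endfacet
facet normal 0.700 -0.081 -0.709
outer loop
vertex 3.736 2.246 2.693
vertex 3.466 2.769 2.367
vertex 3.945 2.871 2.828
endloop
endfacet

endsolid


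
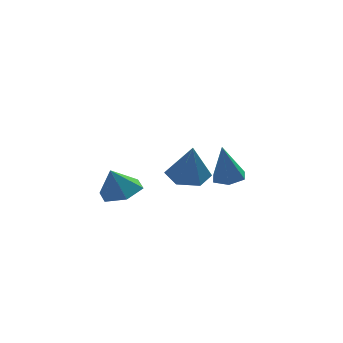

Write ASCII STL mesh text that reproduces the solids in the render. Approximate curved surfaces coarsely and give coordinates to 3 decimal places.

solid 
facet normal -0.066 0.331 -0.941
outer loop
vertex 3.012 -1.313 -2.588
vertex 2.198 -1.254 -2.51
vertex 2.676 -0.615 -2.319
endloop
endfacet
facet normal 0.855 0.233 0.463
outer loop
vertex 3.012 -1.313 -2.588
vertex 2.676 -0.615 -2.319
vertex 2.302 -1.766 -1.05
endloop
endfacet
facet normal -0.066 0.331 -0.941
outer loop
vertex 2.676 -0.615 -2.319
vertex 2.198 -1.254 -2.51
vertex 1.862 -0.556 -2.241
endloop
endfacet
facet normal 0.118 0.718 0.686
outer loop
vertex 2.676 -0.615 -2.319
vertex 1.862 -0.556 -2.241
vertex 2.302 -1.766 -1.05
endloop
endfacet
facet normal -0.067 0.331 -0.941
outer loop
vertex 1.862 -0.556 -2.241
vertex 2.198 -1.254 -2.51
vertex 1.384 -1.194 -2.431
endloop
endfacet
facet normal -0.708 0.347 0.615
outer loop
vertex 1.862 -0.556 -2.241
vertex 1.384 -1.194 -2.431
vertex 2.302 -1.766 -1.05
endloop
endfacet
facet normal -0.067 0.331 -0.941
outer loop
vertex 1.384 -1.194 -2.431
vertex 2.198 -1.254 -2.51
vertex 1.72 -1.892 -2.7
endloop
endfacet
facet normal -0.799 -0.508 0.321
outer loop
vertex 1.384 -1.194 -2.431
vertex 1.72 -1.892 -2.7
vertex 2.302 -1.766 -1.05
endloop
endfacet
facet normal -0.067 0.331 -0.941
outer loop
vertex 1.72 -1.892 -2.7
vertex 2.198 -1.254 -2.51
vertex 2.534 -1.952 -2.779
endloop
endfacet
facet normal -0.064 -0.993 0.098
outer loop
vertex 1.72 -1.892 -2.7
vertex 2.534 -1.952 -2.779
vertex 2.302 -1.766 -1.05
endloop
endfacet
facet normal -0.066 0.331 -0.941
outer loop
vertex 2.534 -1.952 -2.779
vertex 2.198 -1.254 -2.51
vertex 3.012 -1.313 -2.588
endloop
endfacet
facet normal 0.764 -0.622 0.169
outer loop
vertex 2.534 -1.952 -2.779
vertex 3.012 -1.313 -2.588
vertex 2.302 -1.766 -1.05
endloop
endfacet
facet normal 0.341 0.113 -0.933
outer loop
vertex 0.458 -1.423 -2.625
vertex -0.142 -1.908 -2.903
vertex -0.261 -1.099 -2.849
endloop
endfacet
facet normal 0.099 0.705 0.703
outer loop
vertex 0.458 -1.423 -2.625
vertex -0.261 -1.099 -2.849
vertex -0.518 -2.032 -1.877
endloop
endfacet
facet normal 0.341 0.113 -0.933
outer loop
vertex -0.261 -1.099 -2.849
vertex -0.142 -1.908 -2.903
vertex -0.861 -1.584 -3.127
endloop
endfacet
facet normal -0.681 0.610 0.405
outer loop
vertex -0.261 -1.099 -2.849
vertex -0.861 -1.584 -3.127
vertex -0.518 -2.032 -1.877
endloop
endfacet
facet normal 0.341 0.113 -0.933
outer loop
vertex -0.861 -1.584 -3.127
vertex -0.142 -1.908 -2.903
vertex -0.742 -2.393 -3.181
endloop
endfacet
facet normal -0.965 -0.156 0.209
outer loop
vertex -0.861 -1.584 -3.127
vertex -0.742 -2.393 -3.181
vertex -0.518 -2.032 -1.877
endloop
endfacet
facet normal 0.342 0.112 -0.933
outer loop
vertex -0.742 -2.393 -3.181
vertex -0.142 -1.908 -2.903
vertex -0.023 -2.718 -2.957
endloop
endfacet
facet normal -0.470 -0.827 0.310
outer loop
vertex -0.742 -2.393 -3.181
vertex -0.023 -2.718 -2.957
vertex -0.518 -2.032 -1.877
endloop
endfacet
facet normal 0.342 0.112 -0.933
outer loop
vertex -0.023 -2.718 -2.957
vertex -0.142 -1.908 -2.903
vertex 0.577 -2.233 -2.679
endloop
endfacet
facet normal 0.310 -0.732 0.607
outer loop
vertex -0.023 -2.718 -2.957
vertex 0.577 -2.233 -2.679
vertex -0.518 -2.032 -1.877
endloop
endfacet
facet normal 0.342 0.112 -0.933
outer loop
vertex 0.577 -2.233 -2.679
vertex -0.142 -1.908 -2.903
vertex 0.458 -1.423 -2.625
endloop
endfacet
facet normal 0.595 0.034 0.803
outer loop
vertex 0.577 -2.233 -2.679
vertex 0.458 -1.423 -2.625
vertex -0.518 -2.032 -1.877
endloop
endfacet
facet normal 0.176 0.132 -0.976
outer loop
vertex 4.739 2.746 -4.258
vertex 4.128 2.51 -4.4
vertex 4.218 3.166 -4.295
endloop
endfacet
facet normal 0.514 0.683 0.519
outer loop
vertex 4.739 2.746 -4.258
vertex 4.218 3.166 -4.295
vertex 3.832 2.29 -2.76
endloop
endfacet
facet normal 0.176 0.132 -0.976
outer loop
vertex 4.218 3.166 -4.295
vertex 4.128 2.51 -4.4
vertex 3.607 2.93 -4.437
endloop
endfacet
facet normal -0.408 0.833 0.373
outer loop
vertex 4.218 3.166 -4.295
vertex 3.607 2.93 -4.437
vertex 3.832 2.29 -2.76
endloop
endfacet
facet normal 0.175 0.131 -0.976
outer loop
vertex 3.607 2.93 -4.437
vertex 4.128 2.51 -4.4
vertex 3.517 2.274 -4.541
endloop
endfacet
facet normal -0.979 0.107 0.172
outer loop
vertex 3.607 2.93 -4.437
vertex 3.517 2.274 -4.541
vertex 3.832 2.29 -2.76
endloop
endfacet
facet normal 0.175 0.130 -0.976
outer loop
vertex 3.517 2.274 -4.541
vertex 4.128 2.51 -4.4
vertex 4.037 1.854 -4.504
endloop
endfacet
facet normal -0.629 -0.768 0.118
outer loop
vertex 3.517 2.274 -4.541
vertex 4.037 1.854 -4.504
vertex 3.832 2.29 -2.76
endloop
endfacet
facet normal 0.176 0.130 -0.976
outer loop
vertex 4.037 1.854 -4.504
vertex 4.128 2.51 -4.4
vertex 4.648 2.09 -4.362
endloop
endfacet
facet normal 0.293 -0.919 0.264
outer loop
vertex 4.037 1.854 -4.504
vertex 4.648 2.09 -4.362
vertex 3.832 2.29 -2.76
endloop
endfacet
facet normal 0.176 0.130 -0.976
outer loop
vertex 4.648 2.09 -4.362
vertex 4.128 2.51 -4.4
vertex 4.739 2.746 -4.258
endloop
endfacet
facet normal 0.864 -0.194 0.464
outer loop
vertex 4.648 2.09 -4.362
vertex 4.739 2.746 -4.258
vertex 3.832 2.29 -2.76
endloop
endfacet

endsolid


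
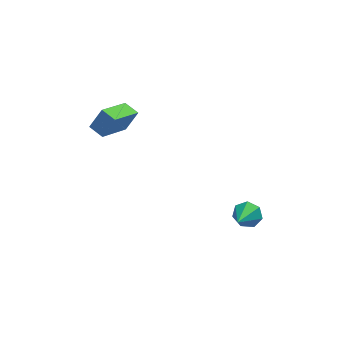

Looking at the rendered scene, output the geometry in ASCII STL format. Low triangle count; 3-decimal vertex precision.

solid 
facet normal -0.606 -0.676 0.420
outer loop
vertex -2.306 -0.524 2.408
vertex -2.81 0.068 2.633
vertex -2.881 -0.632 1.406
endloop
endfacet
facet normal 0.623 -0.731 -0.278
outer loop
vertex -1.73 0.652 0.607
vertex -2.306 -0.524 2.408
vertex -2.881 -0.632 1.406
endloop
endfacet
facet normal -0.606 -0.676 0.420
outer loop
vertex -2.881 -0.632 1.406
vertex -2.81 0.068 2.633
vertex -3.385 -0.04 1.631
endloop
endfacet
facet normal -0.495 -0.093 -0.864
outer loop
vertex -3.385 -0.04 1.631
vertex -1.73 0.652 0.607
vertex -2.881 -0.632 1.406
endloop
endfacet
facet normal 0.495 0.093 0.864
outer loop
vertex -2.306 -0.524 2.408
vertex -1.659 1.352 1.834
vertex -2.81 0.068 2.633
endloop
endfacet
facet normal 0.623 -0.731 -0.278
outer loop
vertex -1.155 0.76 1.609
vertex -2.306 -0.524 2.408
vertex -1.73 0.652 0.607
endloop
endfacet
facet normal 0.495 0.093 0.864
outer loop
vertex -1.155 0.76 1.609
vertex -1.659 1.352 1.834
vertex -2.306 -0.524 2.408
endloop
endfacet
facet normal -0.623 0.731 0.278
outer loop
vertex -2.81 0.068 2.633
vertex -1.659 1.352 1.834
vertex -3.385 -0.04 1.631
endloop
endfacet
facet normal -0.495 -0.093 -0.864
outer loop
vertex -2.234 1.244 0.832
vertex -1.73 0.652 0.607
vertex -3.385 -0.04 1.631
endloop
endfacet
facet normal -0.623 0.731 0.278
outer loop
vertex -3.385 -0.04 1.631
vertex -1.659 1.352 1.834
vertex -2.234 1.244 0.832
endloop
endfacet
facet normal 0.606 0.676 -0.420
outer loop
vertex -2.234 1.244 0.832
vertex -1.155 0.76 1.609
vertex -1.73 0.652 0.607
endloop
endfacet
facet normal 0.606 0.676 -0.420
outer loop
vertex -1.659 1.352 1.834
vertex -1.155 0.76 1.609
vertex -2.234 1.244 0.832
endloop
endfacet
facet normal 0.409 0.771 -0.487
outer loop
vertex 3.891 -1.813 -3.454
vertex 3.353 -1.821 -3.918
vertex 3.406 -1.463 -3.307
endloop
endfacet
facet normal 0.280 -0.015 0.960
outer loop
vertex 3.891 -1.813 -3.454
vertex 3.406 -1.463 -3.307
vertex 2.687 -3.079 -3.122
endloop
endfacet
facet normal 0.408 0.772 -0.488
outer loop
vertex 3.406 -1.463 -3.307
vertex 3.353 -1.821 -3.918
vertex 2.881 -1.383 -3.62
endloop
endfacet
facet normal -0.455 0.298 0.839
outer loop
vertex 3.406 -1.463 -3.307
vertex 2.881 -1.383 -3.62
vertex 2.687 -3.079 -3.122
endloop
endfacet
facet normal 0.408 0.772 -0.488
outer loop
vertex 2.881 -1.383 -3.62
vertex 3.353 -1.821 -3.918
vertex 2.712 -1.633 -4.157
endloop
endfacet
facet normal -0.960 0.175 0.221
outer loop
vertex 2.881 -1.383 -3.62
vertex 2.712 -1.633 -4.157
vertex 2.687 -3.079 -3.122
endloop
endfacet
facet normal 0.408 0.771 -0.489
outer loop
vertex 2.712 -1.633 -4.157
vertex 3.353 -1.821 -3.918
vertex 3.025 -2.025 -4.514
endloop
endfacet
facet normal -0.855 -0.292 -0.429
outer loop
vertex 2.712 -1.633 -4.157
vertex 3.025 -2.025 -4.514
vertex 2.687 -3.079 -3.122
endloop
endfacet
facet normal 0.409 0.771 -0.489
outer loop
vertex 3.025 -2.025 -4.514
vertex 3.353 -1.821 -3.918
vertex 3.586 -2.264 -4.422
endloop
endfacet
facet normal -0.218 -0.752 -0.622
outer loop
vertex 3.025 -2.025 -4.514
vertex 3.586 -2.264 -4.422
vertex 2.687 -3.079 -3.122
endloop
endfacet
facet normal 0.409 0.771 -0.488
outer loop
vertex 3.586 -2.264 -4.422
vertex 3.353 -1.821 -3.918
vertex 3.971 -2.17 -3.951
endloop
endfacet
facet normal 0.469 -0.857 -0.213
outer loop
vertex 3.586 -2.264 -4.422
vertex 3.971 -2.17 -3.951
vertex 2.687 -3.079 -3.122
endloop
endfacet
facet normal 0.409 0.771 -0.488
outer loop
vertex 3.971 -2.17 -3.951
vertex 3.353 -1.821 -3.918
vertex 3.891 -1.813 -3.454
endloop
endfacet
facet normal 0.692 -0.529 0.491
outer loop
vertex 3.971 -2.17 -3.951
vertex 3.891 -1.813 -3.454
vertex 2.687 -3.079 -3.122
endloop
endfacet

endsolid


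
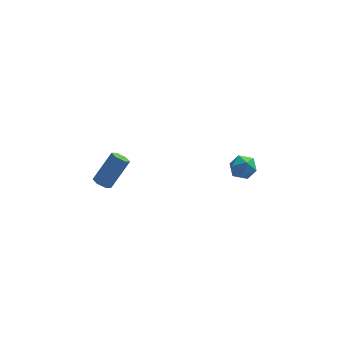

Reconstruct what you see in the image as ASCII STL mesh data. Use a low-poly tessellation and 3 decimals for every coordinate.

solid 
facet normal -0.528 -0.364 -0.767
outer loop
vertex -3.888 0.62 1.068
vertex -4.147 0.298 1.399
vertex -4.336 0.783 1.299
endloop
endfacet
facet normal 0.077 0.879 -0.471
outer loop
vertex -3.888 0.62 1.068
vertex -4.336 0.783 1.299
vertex -2.894 1.304 2.509
endloop
endfacet
facet normal 0.077 0.879 -0.470
outer loop
vertex -2.894 1.304 2.509
vertex -4.336 0.783 1.299
vertex -3.341 1.467 2.741
endloop
endfacet
facet normal 0.530 0.363 0.766
outer loop
vertex -2.894 1.304 2.509
vertex -3.341 1.467 2.741
vertex -3.153 0.982 2.841
endloop
endfacet
facet normal -0.529 -0.364 -0.766
outer loop
vertex -4.336 0.783 1.299
vertex -4.147 0.298 1.399
vertex -4.595 0.461 1.631
endloop
endfacet
facet normal -0.694 0.706 0.144
outer loop
vertex -4.336 0.783 1.299
vertex -4.595 0.461 1.631
vertex -3.341 1.467 2.741
endloop
endfacet
facet normal -0.693 0.706 0.143
outer loop
vertex -3.341 1.467 2.741
vertex -4.595 0.461 1.631
vertex -3.601 1.145 3.072
endloop
endfacet
facet normal 0.528 0.363 0.768
outer loop
vertex -3.341 1.467 2.741
vertex -3.601 1.145 3.072
vertex -3.153 0.982 2.841
endloop
endfacet
facet normal -0.529 -0.364 -0.766
outer loop
vertex -4.595 0.461 1.631
vertex -4.147 0.298 1.399
vertex -4.406 -0.024 1.731
endloop
endfacet
facet normal -0.770 -0.174 0.614
outer loop
vertex -4.595 0.461 1.631
vertex -4.406 -0.024 1.731
vertex -3.601 1.145 3.072
endloop
endfacet
facet normal -0.770 -0.174 0.614
outer loop
vertex -3.601 1.145 3.072
vertex -4.406 -0.024 1.731
vertex -3.412 0.66 3.172
endloop
endfacet
facet normal 0.528 0.364 0.767
outer loop
vertex -3.601 1.145 3.072
vertex -3.412 0.66 3.172
vertex -3.153 0.982 2.841
endloop
endfacet
facet normal -0.530 -0.363 -0.766
outer loop
vertex -4.406 -0.024 1.731
vertex -4.147 0.298 1.399
vertex -3.959 -0.187 1.499
endloop
endfacet
facet normal -0.077 -0.879 0.470
outer loop
vertex -4.406 -0.024 1.731
vertex -3.959 -0.187 1.499
vertex -3.412 0.66 3.172
endloop
endfacet
facet normal -0.077 -0.879 0.470
outer loop
vertex -3.412 0.66 3.172
vertex -3.959 -0.187 1.499
vertex -2.964 0.497 2.941
endloop
endfacet
facet normal 0.528 0.364 0.767
outer loop
vertex -3.412 0.66 3.172
vertex -2.964 0.497 2.941
vertex -3.153 0.982 2.841
endloop
endfacet
facet normal -0.528 -0.363 -0.768
outer loop
vertex -3.959 -0.187 1.499
vertex -4.147 0.298 1.399
vertex -3.699 0.135 1.168
endloop
endfacet
facet normal 0.693 -0.707 -0.143
outer loop
vertex -3.959 -0.187 1.499
vertex -3.699 0.135 1.168
vertex -2.964 0.497 2.941
endloop
endfacet
facet normal 0.694 -0.706 -0.143
outer loop
vertex -2.964 0.497 2.941
vertex -3.699 0.135 1.168
vertex -2.705 0.819 2.609
endloop
endfacet
facet normal 0.529 0.364 0.766
outer loop
vertex -2.964 0.497 2.941
vertex -2.705 0.819 2.609
vertex -3.153 0.982 2.841
endloop
endfacet
facet normal -0.528 -0.364 -0.767
outer loop
vertex -3.699 0.135 1.168
vertex -4.147 0.298 1.399
vertex -3.888 0.62 1.068
endloop
endfacet
facet normal 0.770 0.174 -0.614
outer loop
vertex -3.699 0.135 1.168
vertex -3.888 0.62 1.068
vertex -2.705 0.819 2.609
endloop
endfacet
facet normal 0.770 0.174 -0.614
outer loop
vertex -2.705 0.819 2.609
vertex -3.888 0.62 1.068
vertex -2.894 1.304 2.509
endloop
endfacet
facet normal 0.529 0.364 0.766
outer loop
vertex -2.705 0.819 2.609
vertex -2.894 1.304 2.509
vertex -3.153 0.982 2.841
endloop
endfacet
facet normal -0.351 -0.114 0.930
outer loop
vertex 3.123 4.089 -0.392
vertex 2.723 3.412 -0.626
vertex 3.491 3.357 -0.343
endloop
endfacet
facet normal 0.287 0.207 0.935
outer loop
vertex 3.123 4.089 -0.392
vertex 3.491 3.357 -0.343
vertex 3.909 4.008 -0.615
endloop
endfacet
facet normal 0.238 0.803 0.547
outer loop
vertex 3.123 4.089 -0.392
vertex 3.909 4.008 -0.615
vertex 3.399 4.466 -1.066
endloop
endfacet
facet normal -0.430 0.851 0.300
outer loop
vertex 3.123 4.089 -0.392
vertex 3.399 4.466 -1.066
vertex 2.666 4.098 -1.073
endloop
endfacet
facet normal -0.794 0.284 0.537
outer loop
vertex 3.123 4.089 -0.392
vertex 2.666 4.098 -1.073
vertex 2.723 3.412 -0.626
endloop
endfacet
facet normal 0.754 -0.227 0.616
outer loop
vertex 3.909 4.008 -0.615
vertex 3.491 3.357 -0.343
vertex 3.994 3.282 -0.987
endloop
endfacet
facet normal -0.277 -0.746 0.606
outer loop
vertex 3.491 3.357 -0.343
vertex 2.723 3.412 -0.626
vertex 3.261 2.914 -0.994
endloop
endfacet
facet normal -0.994 -0.102 -0.029
outer loop
vertex 2.723 3.412 -0.626
vertex 2.666 4.098 -1.073
vertex 2.751 3.372 -1.445
endloop
endfacet
facet normal -0.406 0.816 -0.412
outer loop
vertex 2.666 4.098 -1.073
vertex 3.399 4.466 -1.066
vertex 3.169 4.023 -1.717
endloop
endfacet
facet normal 0.674 0.738 -0.013
outer loop
vertex 3.399 4.466 -1.066
vertex 3.909 4.008 -0.615
vertex 3.937 3.968 -1.434
endloop
endfacet
facet normal 0.430 -0.851 -0.300
outer loop
vertex 3.537 3.291 -1.668
vertex 3.994 3.282 -0.987
vertex 3.261 2.914 -0.994
endloop
endfacet
facet normal -0.238 -0.803 -0.547
outer loop
vertex 3.537 3.291 -1.668
vertex 3.261 2.914 -0.994
vertex 2.751 3.372 -1.445
endloop
endfacet
facet normal -0.287 -0.207 -0.935
outer loop
vertex 3.537 3.291 -1.668
vertex 2.751 3.372 -1.445
vertex 3.169 4.023 -1.717
endloop
endfacet
facet normal 0.351 0.114 -0.930
outer loop
vertex 3.537 3.291 -1.668
vertex 3.169 4.023 -1.717
vertex 3.937 3.968 -1.434
endloop
endfacet
facet normal 0.794 -0.284 -0.537
outer loop
vertex 3.537 3.291 -1.668
vertex 3.937 3.968 -1.434
vertex 3.994 3.282 -0.987
endloop
endfacet
facet normal 0.406 -0.816 0.412
outer loop
vertex 3.261 2.914 -0.994
vertex 3.994 3.282 -0.987
vertex 3.491 3.357 -0.343
endloop
endfacet
facet normal -0.674 -0.738 0.013
outer loop
vertex 2.751 3.372 -1.445
vertex 3.261 2.914 -0.994
vertex 2.723 3.412 -0.626
endloop
endfacet
facet normal -0.754 0.227 -0.616
outer loop
vertex 3.169 4.023 -1.717
vertex 2.751 3.372 -1.445
vertex 2.666 4.098 -1.073
endloop
endfacet
facet normal 0.277 0.746 -0.606
outer loop
vertex 3.937 3.968 -1.434
vertex 3.169 4.023 -1.717
vertex 3.399 4.466 -1.066
endloop
endfacet
facet normal 0.994 0.102 0.029
outer loop
vertex 3.994 3.282 -0.987
vertex 3.937 3.968 -1.434
vertex 3.909 4.008 -0.615
endloop
endfacet

endsolid


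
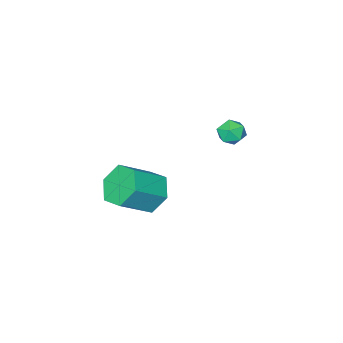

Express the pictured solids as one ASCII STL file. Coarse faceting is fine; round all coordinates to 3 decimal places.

solid 
facet normal -0.801 0.162 -0.576
outer loop
vertex 3.575 2.469 -4.504
vertex 3.013 2.799 -3.63
vertex 3.581 3.521 -4.217
endloop
endfacet
facet normal 0.598 0.208 -0.774
outer loop
vertex 3.575 2.469 -4.504
vertex 3.581 3.521 -4.217
vertex 5.049 2.171 -3.444
endloop
endfacet
facet normal 0.599 0.208 -0.774
outer loop
vertex 5.049 2.171 -3.444
vertex 3.581 3.521 -4.217
vertex 5.055 3.222 -3.157
endloop
endfacet
facet normal 0.801 -0.162 0.576
outer loop
vertex 5.049 2.171 -3.444
vertex 5.055 3.222 -3.157
vertex 4.487 2.501 -2.57
endloop
endfacet
facet normal -0.801 0.162 -0.576
outer loop
vertex 3.581 3.521 -4.217
vertex 3.013 2.799 -3.63
vertex 3.02 3.851 -3.343
endloop
endfacet
facet normal 0.305 0.939 -0.159
outer loop
vertex 3.581 3.521 -4.217
vertex 3.02 3.851 -3.343
vertex 5.055 3.222 -3.157
endloop
endfacet
facet normal 0.305 0.939 -0.159
outer loop
vertex 5.055 3.222 -3.157
vertex 3.02 3.851 -3.343
vertex 4.493 3.552 -2.283
endloop
endfacet
facet normal 0.801 -0.162 0.576
outer loop
vertex 5.055 3.222 -3.157
vertex 4.493 3.552 -2.283
vertex 4.487 2.501 -2.57
endloop
endfacet
facet normal -0.801 0.163 -0.576
outer loop
vertex 3.02 3.851 -3.343
vertex 3.013 2.799 -3.63
vertex 2.451 3.129 -2.756
endloop
endfacet
facet normal -0.294 0.732 0.615
outer loop
vertex 3.02 3.851 -3.343
vertex 2.451 3.129 -2.756
vertex 4.493 3.552 -2.283
endloop
endfacet
facet normal -0.294 0.732 0.615
outer loop
vertex 4.493 3.552 -2.283
vertex 2.451 3.129 -2.756
vertex 3.925 2.831 -1.696
endloop
endfacet
facet normal 0.801 -0.162 0.576
outer loop
vertex 4.493 3.552 -2.283
vertex 3.925 2.831 -1.696
vertex 4.487 2.501 -2.57
endloop
endfacet
facet normal -0.801 0.162 -0.576
outer loop
vertex 2.451 3.129 -2.756
vertex 3.013 2.799 -3.63
vertex 2.445 2.078 -3.043
endloop
endfacet
facet normal -0.598 -0.208 0.774
outer loop
vertex 2.451 3.129 -2.756
vertex 2.445 2.078 -3.043
vertex 3.925 2.831 -1.696
endloop
endfacet
facet normal -0.599 -0.208 0.774
outer loop
vertex 3.925 2.831 -1.696
vertex 2.445 2.078 -3.043
vertex 3.919 1.779 -1.983
endloop
endfacet
facet normal 0.801 -0.162 0.576
outer loop
vertex 3.925 2.831 -1.696
vertex 3.919 1.779 -1.983
vertex 4.487 2.501 -2.57
endloop
endfacet
facet normal -0.801 0.162 -0.576
outer loop
vertex 2.445 2.078 -3.043
vertex 3.013 2.799 -3.63
vertex 3.007 1.748 -3.917
endloop
endfacet
facet normal -0.305 -0.939 0.159
outer loop
vertex 2.445 2.078 -3.043
vertex 3.007 1.748 -3.917
vertex 3.919 1.779 -1.983
endloop
endfacet
facet normal -0.305 -0.939 0.159
outer loop
vertex 3.919 1.779 -1.983
vertex 3.007 1.748 -3.917
vertex 4.48 1.449 -2.857
endloop
endfacet
facet normal 0.801 -0.162 0.576
outer loop
vertex 3.919 1.779 -1.983
vertex 4.48 1.449 -2.857
vertex 4.487 2.501 -2.57
endloop
endfacet
facet normal -0.801 0.162 -0.576
outer loop
vertex 3.007 1.748 -3.917
vertex 3.013 2.799 -3.63
vertex 3.575 2.469 -4.504
endloop
endfacet
facet normal 0.294 -0.732 -0.615
outer loop
vertex 3.007 1.748 -3.917
vertex 3.575 2.469 -4.504
vertex 4.48 1.449 -2.857
endloop
endfacet
facet normal 0.294 -0.732 -0.615
outer loop
vertex 4.48 1.449 -2.857
vertex 3.575 2.469 -4.504
vertex 5.049 2.171 -3.444
endloop
endfacet
facet normal 0.801 -0.163 0.576
outer loop
vertex 4.48 1.449 -2.857
vertex 5.049 2.171 -3.444
vertex 4.487 2.501 -2.57
endloop
endfacet
facet normal 0.029 0.288 0.957
outer loop
vertex -1.739 3.364 -1.437
vertex -1.488 2.7 -1.245
vertex -1.015 3.235 -1.42
endloop
endfacet
facet normal 0.138 0.842 0.522
outer loop
vertex -1.739 3.364 -1.437
vertex -1.015 3.235 -1.42
vertex -1.306 3.625 -1.972
endloop
endfacet
facet normal -0.429 0.899 0.092
outer loop
vertex -1.739 3.364 -1.437
vertex -1.306 3.625 -1.972
vertex -1.96 3.33 -2.138
endloop
endfacet
facet normal -0.888 0.379 0.261
outer loop
vertex -1.739 3.364 -1.437
vertex -1.96 3.33 -2.138
vertex -2.072 2.758 -1.689
endloop
endfacet
facet normal -0.605 0.001 0.796
outer loop
vertex -1.739 3.364 -1.437
vertex -2.072 2.758 -1.689
vertex -1.488 2.7 -1.245
endloop
endfacet
facet normal 0.708 0.696 0.119
outer loop
vertex -1.306 3.625 -1.972
vertex -1.015 3.235 -1.42
vertex -0.788 3.122 -2.111
endloop
endfacet
facet normal 0.532 -0.201 0.823
outer loop
vertex -1.015 3.235 -1.42
vertex -1.488 2.7 -1.245
vertex -0.9 2.55 -1.662
endloop
endfacet
facet normal -0.493 -0.664 0.562
outer loop
vertex -1.488 2.7 -1.245
vertex -2.072 2.758 -1.689
vertex -1.554 2.255 -1.828
endloop
endfacet
facet normal -0.951 -0.052 -0.304
outer loop
vertex -2.072 2.758 -1.689
vertex -1.96 3.33 -2.138
vertex -1.845 2.645 -2.38
endloop
endfacet
facet normal -0.209 0.789 -0.578
outer loop
vertex -1.96 3.33 -2.138
vertex -1.306 3.625 -1.972
vertex -1.372 3.18 -2.555
endloop
endfacet
facet normal 0.888 -0.379 -0.261
outer loop
vertex -1.121 2.516 -2.363
vertex -0.788 3.122 -2.111
vertex -0.9 2.55 -1.662
endloop
endfacet
facet normal 0.429 -0.899 -0.092
outer loop
vertex -1.121 2.516 -2.363
vertex -0.9 2.55 -1.662
vertex -1.554 2.255 -1.828
endloop
endfacet
facet normal -0.138 -0.842 -0.522
outer loop
vertex -1.121 2.516 -2.363
vertex -1.554 2.255 -1.828
vertex -1.845 2.645 -2.38
endloop
endfacet
facet normal -0.029 -0.288 -0.957
outer loop
vertex -1.121 2.516 -2.363
vertex -1.845 2.645 -2.38
vertex -1.372 3.18 -2.555
endloop
endfacet
facet normal 0.605 -0.001 -0.796
outer loop
vertex -1.121 2.516 -2.363
vertex -1.372 3.18 -2.555
vertex -0.788 3.122 -2.111
endloop
endfacet
facet normal 0.951 0.052 0.304
outer loop
vertex -0.9 2.55 -1.662
vertex -0.788 3.122 -2.111
vertex -1.015 3.235 -1.42
endloop
endfacet
facet normal 0.209 -0.789 0.578
outer loop
vertex -1.554 2.255 -1.828
vertex -0.9 2.55 -1.662
vertex -1.488 2.7 -1.245
endloop
endfacet
facet normal -0.708 -0.696 -0.119
outer loop
vertex -1.845 2.645 -2.38
vertex -1.554 2.255 -1.828
vertex -2.072 2.758 -1.689
endloop
endfacet
facet normal -0.532 0.201 -0.823
outer loop
vertex -1.372 3.18 -2.555
vertex -1.845 2.645 -2.38
vertex -1.96 3.33 -2.138
endloop
endfacet
facet normal 0.493 0.664 -0.562
outer loop
vertex -0.788 3.122 -2.111
vertex -1.372 3.18 -2.555
vertex -1.306 3.625 -1.972
endloop
endfacet

endsolid


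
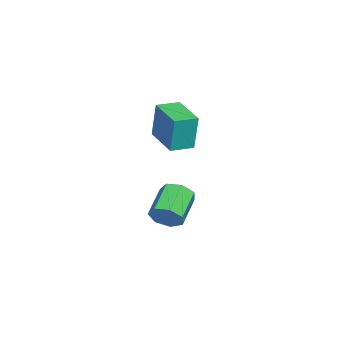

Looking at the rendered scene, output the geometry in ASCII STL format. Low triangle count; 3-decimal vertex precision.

solid 
facet normal -0.752 -0.652 0.100
outer loop
vertex 2.446 0.118 2.176
vertex 1.729 0.935 2.107
vertex 2.388 -0.082 0.429
endloop
endfacet
facet normal 0.659 -0.750 0.064
outer loop
vertex 3.711 1.065 0.253
vertex 2.446 0.118 2.176
vertex 2.388 -0.082 0.429
endloop
endfacet
facet normal -0.752 -0.652 0.100
outer loop
vertex 2.388 -0.082 0.429
vertex 1.729 0.935 2.107
vertex 1.67 0.735 0.359
endloop
endfacet
facet normal -0.033 -0.114 -0.993
outer loop
vertex 1.67 0.735 0.359
vertex 3.711 1.065 0.253
vertex 2.388 -0.082 0.429
endloop
endfacet
facet normal 0.034 0.113 0.993
outer loop
vertex 2.446 0.118 2.176
vertex 3.052 2.082 1.931
vertex 1.729 0.935 2.107
endloop
endfacet
facet normal 0.658 -0.750 0.064
outer loop
vertex 3.77 1.265 2.001
vertex 2.446 0.118 2.176
vertex 3.711 1.065 0.253
endloop
endfacet
facet normal 0.033 0.114 0.993
outer loop
vertex 3.77 1.265 2.001
vertex 3.052 2.082 1.931
vertex 2.446 0.118 2.176
endloop
endfacet
facet normal -0.659 0.750 -0.064
outer loop
vertex 1.729 0.935 2.107
vertex 3.052 2.082 1.931
vertex 1.67 0.735 0.359
endloop
endfacet
facet normal -0.033 -0.113 -0.993
outer loop
vertex 2.994 1.882 0.184
vertex 3.711 1.065 0.253
vertex 1.67 0.735 0.359
endloop
endfacet
facet normal -0.658 0.750 -0.064
outer loop
vertex 1.67 0.735 0.359
vertex 3.052 2.082 1.931
vertex 2.994 1.882 0.184
endloop
endfacet
facet normal 0.752 0.652 -0.100
outer loop
vertex 2.994 1.882 0.184
vertex 3.77 1.265 2.001
vertex 3.711 1.065 0.253
endloop
endfacet
facet normal 0.752 0.652 -0.100
outer loop
vertex 3.052 2.082 1.931
vertex 3.77 1.265 2.001
vertex 2.994 1.882 0.184
endloop
endfacet
facet normal 0.904 -0.069 -0.421
outer loop
vertex 3.412 0.302 -3.448
vertex 3.155 0.733 -4.071
vertex 3.491 0.989 -3.391
endloop
endfacet
facet normal 0.411 -0.122 0.903
outer loop
vertex 3.412 0.302 -3.448
vertex 3.491 0.989 -3.391
vertex 1.902 0.416 -2.746
endloop
endfacet
facet normal 0.411 -0.121 0.904
outer loop
vertex 1.902 0.416 -2.746
vertex 3.491 0.989 -3.391
vertex 1.98 1.104 -2.689
endloop
endfacet
facet normal -0.905 0.068 0.420
outer loop
vertex 1.902 0.416 -2.746
vertex 1.98 1.104 -2.689
vertex 1.645 0.847 -3.369
endloop
endfacet
facet normal 0.904 -0.068 -0.421
outer loop
vertex 3.491 0.989 -3.391
vertex 3.155 0.733 -4.071
vertex 3.316 1.484 -3.847
endloop
endfacet
facet normal 0.344 0.699 0.627
outer loop
vertex 3.491 0.989 -3.391
vertex 3.316 1.484 -3.847
vertex 1.98 1.104 -2.689
endloop
endfacet
facet normal 0.344 0.699 0.626
outer loop
vertex 1.98 1.104 -2.689
vertex 3.316 1.484 -3.847
vertex 1.806 1.598 -3.145
endloop
endfacet
facet normal -0.905 0.069 0.420
outer loop
vertex 1.98 1.104 -2.689
vertex 1.806 1.598 -3.145
vertex 1.645 0.847 -3.369
endloop
endfacet
facet normal 0.905 -0.069 -0.420
outer loop
vertex 3.316 1.484 -3.847
vertex 3.155 0.733 -4.071
vertex 3.021 1.413 -4.471
endloop
endfacet
facet normal 0.018 0.992 -0.122
outer loop
vertex 3.316 1.484 -3.847
vertex 3.021 1.413 -4.471
vertex 1.806 1.598 -3.145
endloop
endfacet
facet normal 0.018 0.992 -0.122
outer loop
vertex 1.806 1.598 -3.145
vertex 3.021 1.413 -4.471
vertex 1.51 1.527 -3.769
endloop
endfacet
facet normal -0.904 0.068 0.421
outer loop
vertex 1.806 1.598 -3.145
vertex 1.51 1.527 -3.769
vertex 1.645 0.847 -3.369
endloop
endfacet
facet normal 0.905 -0.069 -0.420
outer loop
vertex 3.021 1.413 -4.471
vertex 3.155 0.733 -4.071
vertex 2.827 0.83 -4.794
endloop
endfacet
facet normal -0.321 0.538 -0.779
outer loop
vertex 3.021 1.413 -4.471
vertex 2.827 0.83 -4.794
vertex 1.51 1.527 -3.769
endloop
endfacet
facet normal -0.321 0.538 -0.779
outer loop
vertex 1.51 1.527 -3.769
vertex 2.827 0.83 -4.794
vertex 1.316 0.944 -4.092
endloop
endfacet
facet normal -0.905 0.068 0.421
outer loop
vertex 1.51 1.527 -3.769
vertex 1.316 0.944 -4.092
vertex 1.645 0.847 -3.369
endloop
endfacet
facet normal 0.905 -0.068 -0.420
outer loop
vertex 2.827 0.83 -4.794
vertex 3.155 0.733 -4.071
vertex 2.88 0.174 -4.573
endloop
endfacet
facet normal -0.419 -0.320 -0.850
outer loop
vertex 2.827 0.83 -4.794
vertex 2.88 0.174 -4.573
vertex 1.316 0.944 -4.092
endloop
endfacet
facet normal -0.419 -0.320 -0.850
outer loop
vertex 1.316 0.944 -4.092
vertex 2.88 0.174 -4.573
vertex 1.369 0.288 -3.871
endloop
endfacet
facet normal -0.905 0.069 0.421
outer loop
vertex 1.316 0.944 -4.092
vertex 1.369 0.288 -3.871
vertex 1.645 0.847 -3.369
endloop
endfacet
facet normal 0.905 -0.067 -0.421
outer loop
vertex 2.88 0.174 -4.573
vertex 3.155 0.733 -4.071
vertex 3.141 -0.061 -3.974
endloop
endfacet
facet normal -0.201 -0.939 -0.281
outer loop
vertex 2.88 0.174 -4.573
vertex 3.141 -0.061 -3.974
vertex 1.369 0.288 -3.871
endloop
endfacet
facet normal -0.201 -0.939 -0.280
outer loop
vertex 1.369 0.288 -3.871
vertex 3.141 -0.061 -3.974
vertex 1.63 0.053 -3.271
endloop
endfacet
facet normal -0.905 0.069 0.421
outer loop
vertex 1.369 0.288 -3.871
vertex 1.63 0.053 -3.271
vertex 1.645 0.847 -3.369
endloop
endfacet
facet normal 0.905 -0.067 -0.420
outer loop
vertex 3.141 -0.061 -3.974
vertex 3.155 0.733 -4.071
vertex 3.412 0.302 -3.448
endloop
endfacet
facet normal 0.168 -0.850 0.500
outer loop
vertex 3.141 -0.061 -3.974
vertex 3.412 0.302 -3.448
vertex 1.63 0.053 -3.271
endloop
endfacet
facet normal 0.168 -0.849 0.500
outer loop
vertex 1.63 0.053 -3.271
vertex 3.412 0.302 -3.448
vertex 1.902 0.416 -2.746
endloop
endfacet
facet normal -0.904 0.069 0.421
outer loop
vertex 1.63 0.053 -3.271
vertex 1.902 0.416 -2.746
vertex 1.645 0.847 -3.369
endloop
endfacet

endsolid


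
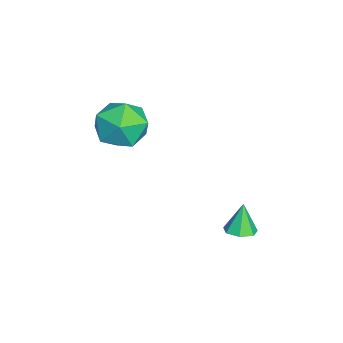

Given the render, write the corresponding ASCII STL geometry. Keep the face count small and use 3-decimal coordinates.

solid 
facet normal 0.291 -0.062 -0.955
outer loop
vertex 2.224 3.879 -3.734
vertex 1.849 3.393 -3.817
vertex 1.724 3.995 -3.894
endloop
endfacet
facet normal 0.083 0.912 0.401
outer loop
vertex 2.224 3.879 -3.734
vertex 1.724 3.995 -3.894
vertex 1.491 3.467 -2.643
endloop
endfacet
facet normal 0.291 -0.062 -0.955
outer loop
vertex 1.724 3.995 -3.894
vertex 1.849 3.393 -3.817
vertex 1.318 3.657 -3.996
endloop
endfacet
facet normal -0.656 0.731 0.187
outer loop
vertex 1.724 3.995 -3.894
vertex 1.318 3.657 -3.996
vertex 1.491 3.467 -2.643
endloop
endfacet
facet normal 0.292 -0.060 -0.955
outer loop
vertex 1.318 3.657 -3.996
vertex 1.849 3.393 -3.817
vertex 1.312 3.12 -3.964
endloop
endfacet
facet normal -0.991 0.019 0.129
outer loop
vertex 1.318 3.657 -3.996
vertex 1.312 3.12 -3.964
vertex 1.491 3.467 -2.643
endloop
endfacet
facet normal 0.292 -0.061 -0.954
outer loop
vertex 1.312 3.12 -3.964
vertex 1.849 3.393 -3.817
vertex 1.71 2.788 -3.821
endloop
endfacet
facet normal -0.672 -0.689 0.272
outer loop
vertex 1.312 3.12 -3.964
vertex 1.71 2.788 -3.821
vertex 1.491 3.467 -2.643
endloop
endfacet
facet normal 0.291 -0.061 -0.955
outer loop
vertex 1.71 2.788 -3.821
vertex 1.849 3.393 -3.817
vertex 2.214 2.912 -3.675
endloop
endfacet
facet normal 0.064 -0.859 0.507
outer loop
vertex 1.71 2.788 -3.821
vertex 2.214 2.912 -3.675
vertex 1.491 3.467 -2.643
endloop
endfacet
facet normal 0.290 -0.062 -0.955
outer loop
vertex 2.214 2.912 -3.675
vertex 1.849 3.393 -3.817
vertex 2.442 3.397 -3.637
endloop
endfacet
facet normal 0.661 -0.362 0.658
outer loop
vertex 2.214 2.912 -3.675
vertex 2.442 3.397 -3.637
vertex 1.491 3.467 -2.643
endloop
endfacet
facet normal 0.290 -0.061 -0.955
outer loop
vertex 2.442 3.397 -3.637
vertex 1.849 3.393 -3.817
vertex 2.224 3.879 -3.734
endloop
endfacet
facet normal 0.669 0.425 0.610
outer loop
vertex 2.442 3.397 -3.637
vertex 2.224 3.879 -3.734
vertex 1.491 3.467 -2.643
endloop
endfacet
facet normal -0.239 0.690 0.684
outer loop
vertex -0.234 -0.257 0.966
vertex 0.479 -0.743 1.705
vertex 0.851 0.075 1.01
endloop
endfacet
facet normal -0.293 0.956 0.024
outer loop
vertex -0.234 -0.257 0.966
vertex 0.851 0.075 1.01
vertex 0.338 -0.057 0.006
endloop
endfacet
facet normal -0.760 0.555 -0.338
outer loop
vertex -0.234 -0.257 0.966
vertex 0.338 -0.057 0.006
vertex -0.351 -0.957 0.079
endloop
endfacet
facet normal -0.994 0.041 0.099
outer loop
vertex -0.234 -0.257 0.966
vertex -0.351 -0.957 0.079
vertex -0.264 -1.381 1.129
endloop
endfacet
facet normal -0.672 0.124 0.730
outer loop
vertex -0.234 -0.257 0.966
vertex -0.264 -1.381 1.129
vertex 0.479 -0.743 1.705
endloop
endfacet
facet normal 0.343 0.893 -0.293
outer loop
vertex 0.338 -0.057 0.006
vertex 0.851 0.075 1.01
vertex 1.404 -0.419 0.151
endloop
endfacet
facet normal 0.432 0.462 0.775
outer loop
vertex 0.851 0.075 1.01
vertex 0.479 -0.743 1.705
vertex 1.491 -0.843 1.201
endloop
endfacet
facet normal -0.269 -0.453 0.850
outer loop
vertex 0.479 -0.743 1.705
vertex -0.264 -1.381 1.129
vertex 0.802 -1.743 1.274
endloop
endfacet
facet normal -0.791 -0.587 -0.172
outer loop
vertex -0.264 -1.381 1.129
vertex -0.351 -0.957 0.079
vertex 0.289 -1.875 0.27
endloop
endfacet
facet normal -0.413 0.245 -0.877
outer loop
vertex -0.351 -0.957 0.079
vertex 0.338 -0.057 0.006
vertex 0.661 -1.057 -0.425
endloop
endfacet
facet normal 0.994 -0.041 -0.099
outer loop
vertex 1.374 -1.543 0.314
vertex 1.404 -0.419 0.151
vertex 1.491 -0.843 1.201
endloop
endfacet
facet normal 0.760 -0.555 0.338
outer loop
vertex 1.374 -1.543 0.314
vertex 1.491 -0.843 1.201
vertex 0.802 -1.743 1.274
endloop
endfacet
facet normal 0.293 -0.956 -0.024
outer loop
vertex 1.374 -1.543 0.314
vertex 0.802 -1.743 1.274
vertex 0.289 -1.875 0.27
endloop
endfacet
facet normal 0.239 -0.690 -0.684
outer loop
vertex 1.374 -1.543 0.314
vertex 0.289 -1.875 0.27
vertex 0.661 -1.057 -0.425
endloop
endfacet
facet normal 0.672 -0.124 -0.730
outer loop
vertex 1.374 -1.543 0.314
vertex 0.661 -1.057 -0.425
vertex 1.404 -0.419 0.151
endloop
endfacet
facet normal 0.791 0.587 0.172
outer loop
vertex 1.491 -0.843 1.201
vertex 1.404 -0.419 0.151
vertex 0.851 0.075 1.01
endloop
endfacet
facet normal 0.413 -0.245 0.877
outer loop
vertex 0.802 -1.743 1.274
vertex 1.491 -0.843 1.201
vertex 0.479 -0.743 1.705
endloop
endfacet
facet normal -0.343 -0.893 0.293
outer loop
vertex 0.289 -1.875 0.27
vertex 0.802 -1.743 1.274
vertex -0.264 -1.381 1.129
endloop
endfacet
facet normal -0.432 -0.462 -0.775
outer loop
vertex 0.661 -1.057 -0.425
vertex 0.289 -1.875 0.27
vertex -0.351 -0.957 0.079
endloop
endfacet
facet normal 0.269 0.453 -0.850
outer loop
vertex 1.404 -0.419 0.151
vertex 0.661 -1.057 -0.425
vertex 0.338 -0.057 0.006
endloop
endfacet

endsolid
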